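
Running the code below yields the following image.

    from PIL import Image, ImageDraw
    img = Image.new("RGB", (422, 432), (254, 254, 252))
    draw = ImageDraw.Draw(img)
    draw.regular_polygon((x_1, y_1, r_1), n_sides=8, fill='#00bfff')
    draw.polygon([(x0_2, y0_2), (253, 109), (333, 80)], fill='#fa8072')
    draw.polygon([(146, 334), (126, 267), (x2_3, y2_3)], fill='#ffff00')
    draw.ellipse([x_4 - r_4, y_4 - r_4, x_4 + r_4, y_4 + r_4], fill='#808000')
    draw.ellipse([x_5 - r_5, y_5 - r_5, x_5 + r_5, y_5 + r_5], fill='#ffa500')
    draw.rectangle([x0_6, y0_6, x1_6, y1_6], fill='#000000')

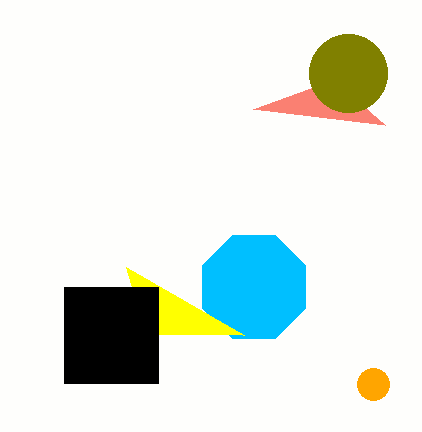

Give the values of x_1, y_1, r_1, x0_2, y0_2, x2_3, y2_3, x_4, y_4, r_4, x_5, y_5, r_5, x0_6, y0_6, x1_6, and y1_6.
x_1 = 254, y_1 = 287, r_1 = 56, x0_2 = 385, y0_2 = 125, x2_3 = 244, y2_3 = 335, x_4 = 348, y_4 = 73, r_4 = 39, x_5 = 373, y_5 = 384, r_5 = 16, x0_6 = 64, y0_6 = 287, x1_6 = 158, y1_6 = 383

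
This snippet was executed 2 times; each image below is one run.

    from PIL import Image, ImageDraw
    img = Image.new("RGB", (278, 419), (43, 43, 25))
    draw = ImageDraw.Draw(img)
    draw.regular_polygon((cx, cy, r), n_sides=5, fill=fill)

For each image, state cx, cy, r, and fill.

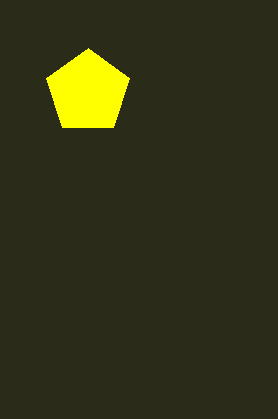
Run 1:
cx = 88
cy = 92
r = 44
fill = 'yellow'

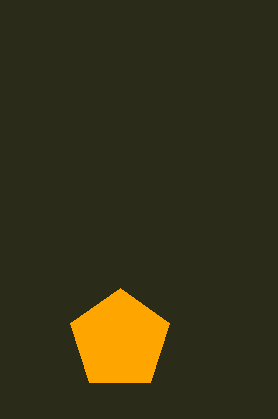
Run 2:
cx = 120; cy = 340; r = 52; fill = 'orange'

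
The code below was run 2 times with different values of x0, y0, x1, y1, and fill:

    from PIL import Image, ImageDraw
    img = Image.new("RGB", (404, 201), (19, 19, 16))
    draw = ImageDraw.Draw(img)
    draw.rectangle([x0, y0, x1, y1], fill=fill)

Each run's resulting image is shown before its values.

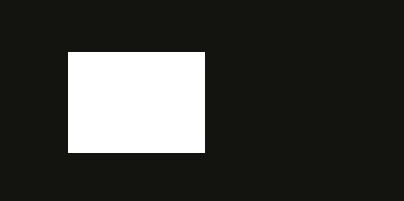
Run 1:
x0 = 68; y0 = 52; x1 = 204; y1 = 152; fill = 'white'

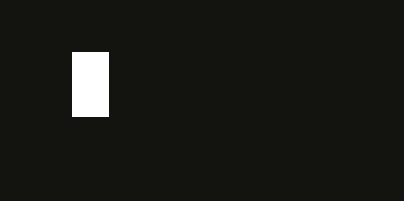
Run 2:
x0 = 72
y0 = 52
x1 = 108
y1 = 116
fill = 'white'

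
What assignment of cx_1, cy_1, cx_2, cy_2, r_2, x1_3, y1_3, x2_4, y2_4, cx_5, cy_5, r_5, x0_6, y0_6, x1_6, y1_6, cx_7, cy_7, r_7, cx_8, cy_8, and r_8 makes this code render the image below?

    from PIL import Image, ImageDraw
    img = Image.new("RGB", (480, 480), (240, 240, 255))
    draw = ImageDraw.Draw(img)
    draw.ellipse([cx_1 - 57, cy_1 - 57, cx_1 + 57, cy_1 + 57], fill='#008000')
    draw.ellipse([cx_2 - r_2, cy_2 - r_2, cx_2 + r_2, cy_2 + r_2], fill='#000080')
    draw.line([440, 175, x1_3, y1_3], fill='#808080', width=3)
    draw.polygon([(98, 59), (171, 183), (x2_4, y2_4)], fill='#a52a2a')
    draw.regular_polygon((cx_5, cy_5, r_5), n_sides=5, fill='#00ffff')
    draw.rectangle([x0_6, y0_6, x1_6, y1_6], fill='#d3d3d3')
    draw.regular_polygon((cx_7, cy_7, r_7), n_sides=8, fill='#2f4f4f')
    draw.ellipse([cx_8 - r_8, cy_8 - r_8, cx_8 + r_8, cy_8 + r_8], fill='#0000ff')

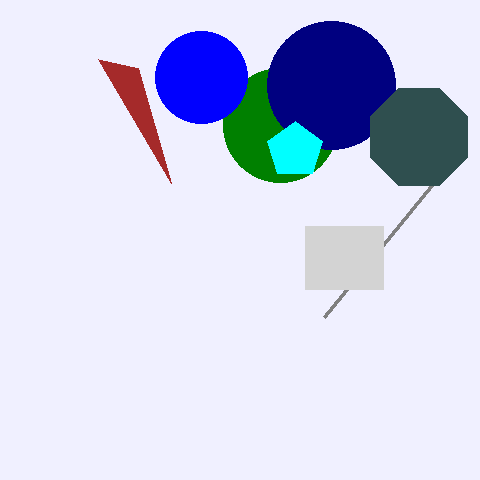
cx_1 = 280
cy_1 = 125
cx_2 = 331
cy_2 = 85
r_2 = 64
x1_3 = 324
y1_3 = 317
x2_4 = 138
y2_4 = 68
cx_5 = 295
cy_5 = 150
r_5 = 29
x0_6 = 305
y0_6 = 226
x1_6 = 383
y1_6 = 289
cx_7 = 419
cy_7 = 137
r_7 = 53
cx_8 = 201
cy_8 = 77
r_8 = 46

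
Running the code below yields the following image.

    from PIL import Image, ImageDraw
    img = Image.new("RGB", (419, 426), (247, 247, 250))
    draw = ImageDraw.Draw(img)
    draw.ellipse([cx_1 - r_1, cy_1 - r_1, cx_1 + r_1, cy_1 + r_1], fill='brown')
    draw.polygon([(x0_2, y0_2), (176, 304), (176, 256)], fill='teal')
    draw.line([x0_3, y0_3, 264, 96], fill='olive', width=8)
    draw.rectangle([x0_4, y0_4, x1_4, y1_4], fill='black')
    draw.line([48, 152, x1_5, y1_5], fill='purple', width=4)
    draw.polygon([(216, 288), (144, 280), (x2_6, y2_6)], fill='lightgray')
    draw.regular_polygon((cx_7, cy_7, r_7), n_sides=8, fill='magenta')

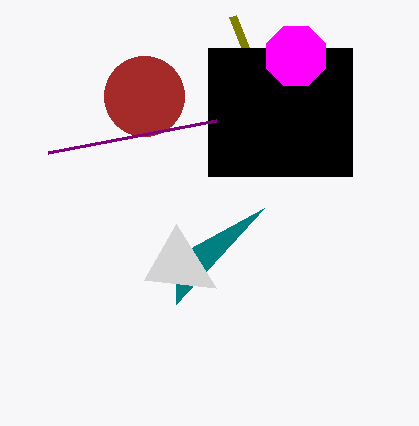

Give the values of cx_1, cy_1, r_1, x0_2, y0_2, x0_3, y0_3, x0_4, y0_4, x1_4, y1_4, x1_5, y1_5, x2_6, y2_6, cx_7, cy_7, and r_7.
cx_1 = 144, cy_1 = 96, r_1 = 40, x0_2 = 264, y0_2 = 208, x0_3 = 232, y0_3 = 16, x0_4 = 208, y0_4 = 48, x1_4 = 352, y1_4 = 176, x1_5 = 216, y1_5 = 120, x2_6 = 176, y2_6 = 224, cx_7 = 296, cy_7 = 56, r_7 = 32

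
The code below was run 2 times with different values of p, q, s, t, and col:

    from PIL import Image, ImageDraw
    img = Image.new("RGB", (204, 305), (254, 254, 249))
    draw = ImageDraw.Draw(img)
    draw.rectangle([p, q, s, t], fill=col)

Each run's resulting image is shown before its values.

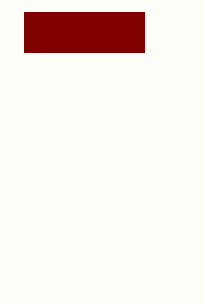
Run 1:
p = 24; q = 12; s = 144; t = 52; col = 'maroon'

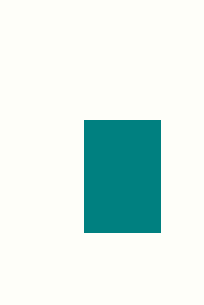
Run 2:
p = 84
q = 120
s = 160
t = 232
col = 'teal'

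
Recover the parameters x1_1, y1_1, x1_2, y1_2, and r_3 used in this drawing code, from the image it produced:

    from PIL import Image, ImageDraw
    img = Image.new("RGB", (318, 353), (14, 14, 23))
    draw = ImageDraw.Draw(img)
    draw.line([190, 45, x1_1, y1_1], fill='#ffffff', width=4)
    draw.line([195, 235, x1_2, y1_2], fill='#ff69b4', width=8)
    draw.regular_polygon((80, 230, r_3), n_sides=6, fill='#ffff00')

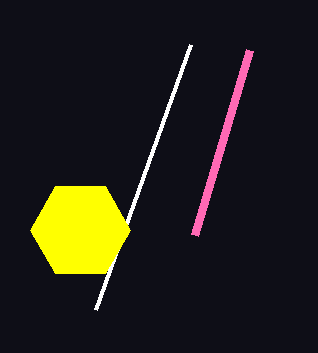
x1_1 = 95; y1_1 = 310; x1_2 = 250; y1_2 = 50; r_3 = 50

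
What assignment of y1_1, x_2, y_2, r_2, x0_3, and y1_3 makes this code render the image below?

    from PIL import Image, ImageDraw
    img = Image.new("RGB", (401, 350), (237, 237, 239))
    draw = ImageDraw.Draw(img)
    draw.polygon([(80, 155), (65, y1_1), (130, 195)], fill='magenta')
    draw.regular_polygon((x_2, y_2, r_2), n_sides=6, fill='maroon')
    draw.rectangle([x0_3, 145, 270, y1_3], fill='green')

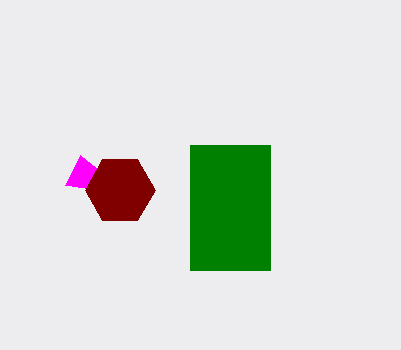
y1_1 = 185; x_2 = 120; y_2 = 190; r_2 = 35; x0_3 = 190; y1_3 = 270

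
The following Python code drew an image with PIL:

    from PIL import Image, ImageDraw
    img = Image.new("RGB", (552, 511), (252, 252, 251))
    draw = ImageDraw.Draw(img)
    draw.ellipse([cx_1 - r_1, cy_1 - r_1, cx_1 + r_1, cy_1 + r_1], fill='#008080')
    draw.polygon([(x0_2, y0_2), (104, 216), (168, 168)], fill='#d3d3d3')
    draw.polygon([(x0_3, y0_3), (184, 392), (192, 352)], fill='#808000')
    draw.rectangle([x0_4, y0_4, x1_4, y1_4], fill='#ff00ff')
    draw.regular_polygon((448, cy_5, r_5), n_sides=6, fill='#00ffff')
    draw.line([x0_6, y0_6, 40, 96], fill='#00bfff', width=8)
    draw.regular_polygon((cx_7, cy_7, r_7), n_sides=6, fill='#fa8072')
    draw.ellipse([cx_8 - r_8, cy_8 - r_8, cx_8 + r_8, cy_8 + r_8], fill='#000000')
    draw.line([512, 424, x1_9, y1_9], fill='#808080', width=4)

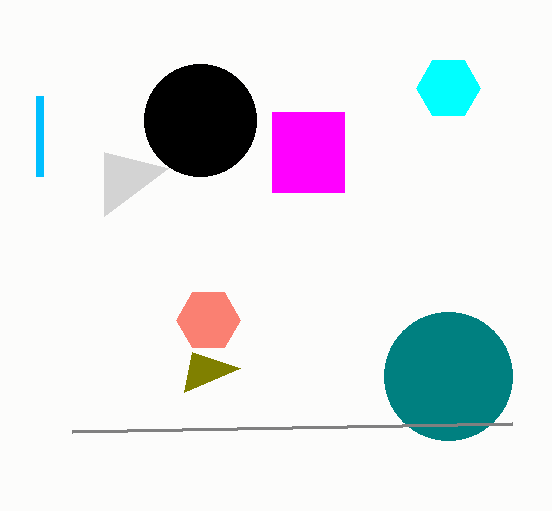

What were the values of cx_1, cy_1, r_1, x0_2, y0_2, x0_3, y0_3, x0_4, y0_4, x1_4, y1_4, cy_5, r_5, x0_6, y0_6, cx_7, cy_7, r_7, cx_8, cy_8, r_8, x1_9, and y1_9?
cx_1 = 448
cy_1 = 376
r_1 = 64
x0_2 = 104
y0_2 = 152
x0_3 = 240
y0_3 = 368
x0_4 = 272
y0_4 = 112
x1_4 = 344
y1_4 = 192
cy_5 = 88
r_5 = 32
x0_6 = 40
y0_6 = 176
cx_7 = 208
cy_7 = 320
r_7 = 32
cx_8 = 200
cy_8 = 120
r_8 = 56
x1_9 = 72
y1_9 = 432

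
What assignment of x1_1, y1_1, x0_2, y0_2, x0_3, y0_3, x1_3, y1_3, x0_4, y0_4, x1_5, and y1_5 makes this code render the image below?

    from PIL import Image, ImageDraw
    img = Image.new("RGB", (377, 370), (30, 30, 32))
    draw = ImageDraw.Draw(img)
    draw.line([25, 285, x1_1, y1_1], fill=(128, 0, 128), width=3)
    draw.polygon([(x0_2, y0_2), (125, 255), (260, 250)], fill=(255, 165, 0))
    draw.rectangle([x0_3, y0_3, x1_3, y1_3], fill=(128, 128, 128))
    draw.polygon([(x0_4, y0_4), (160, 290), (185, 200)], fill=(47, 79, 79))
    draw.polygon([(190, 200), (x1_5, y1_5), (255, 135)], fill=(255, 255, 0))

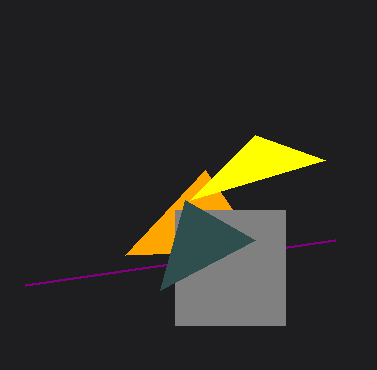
x1_1 = 335; y1_1 = 240; x0_2 = 205; y0_2 = 170; x0_3 = 175; y0_3 = 210; x1_3 = 285; y1_3 = 325; x0_4 = 255; y0_4 = 240; x1_5 = 325; y1_5 = 160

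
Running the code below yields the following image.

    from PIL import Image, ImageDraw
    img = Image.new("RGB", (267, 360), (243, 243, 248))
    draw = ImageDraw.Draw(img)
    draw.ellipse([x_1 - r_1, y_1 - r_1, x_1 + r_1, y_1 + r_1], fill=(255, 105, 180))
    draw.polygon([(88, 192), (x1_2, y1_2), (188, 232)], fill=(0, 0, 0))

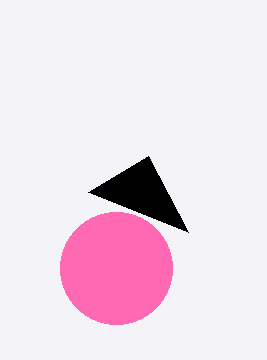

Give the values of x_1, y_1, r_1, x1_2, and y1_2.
x_1 = 116; y_1 = 268; r_1 = 56; x1_2 = 148; y1_2 = 156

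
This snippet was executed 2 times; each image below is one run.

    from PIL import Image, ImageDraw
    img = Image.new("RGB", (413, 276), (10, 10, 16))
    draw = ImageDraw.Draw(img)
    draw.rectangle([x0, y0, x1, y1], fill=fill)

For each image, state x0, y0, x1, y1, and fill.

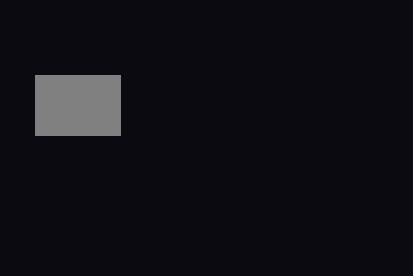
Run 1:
x0 = 35
y0 = 75
x1 = 120
y1 = 135
fill = 'gray'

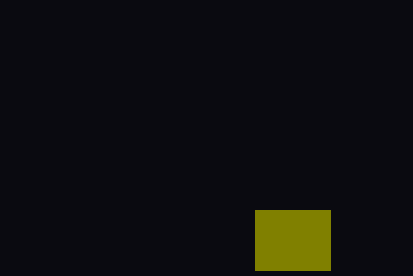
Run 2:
x0 = 255, y0 = 210, x1 = 330, y1 = 270, fill = 'olive'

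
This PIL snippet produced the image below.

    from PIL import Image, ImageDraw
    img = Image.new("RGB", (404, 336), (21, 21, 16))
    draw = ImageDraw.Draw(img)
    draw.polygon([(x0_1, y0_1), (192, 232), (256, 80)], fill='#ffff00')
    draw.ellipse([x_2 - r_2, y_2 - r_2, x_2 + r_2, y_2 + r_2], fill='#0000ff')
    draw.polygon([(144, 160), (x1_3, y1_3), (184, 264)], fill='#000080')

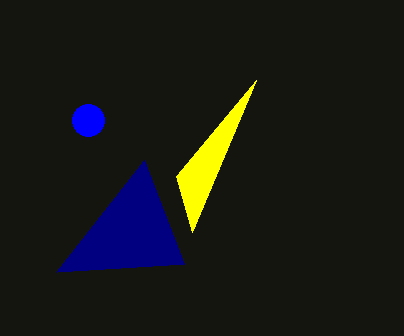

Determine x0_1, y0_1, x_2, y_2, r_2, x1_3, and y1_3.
x0_1 = 176, y0_1 = 176, x_2 = 88, y_2 = 120, r_2 = 16, x1_3 = 56, y1_3 = 272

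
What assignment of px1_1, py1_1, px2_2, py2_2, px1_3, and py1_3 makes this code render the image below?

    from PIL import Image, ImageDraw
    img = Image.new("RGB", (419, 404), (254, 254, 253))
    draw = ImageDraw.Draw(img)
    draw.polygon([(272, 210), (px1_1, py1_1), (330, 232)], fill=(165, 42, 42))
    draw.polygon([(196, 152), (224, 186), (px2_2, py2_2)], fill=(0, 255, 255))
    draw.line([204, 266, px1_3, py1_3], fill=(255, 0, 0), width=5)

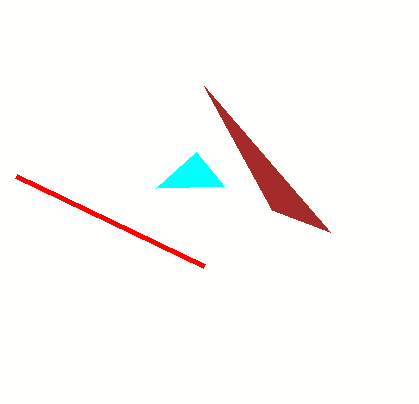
px1_1 = 204
py1_1 = 86
px2_2 = 156
py2_2 = 188
px1_3 = 16
py1_3 = 176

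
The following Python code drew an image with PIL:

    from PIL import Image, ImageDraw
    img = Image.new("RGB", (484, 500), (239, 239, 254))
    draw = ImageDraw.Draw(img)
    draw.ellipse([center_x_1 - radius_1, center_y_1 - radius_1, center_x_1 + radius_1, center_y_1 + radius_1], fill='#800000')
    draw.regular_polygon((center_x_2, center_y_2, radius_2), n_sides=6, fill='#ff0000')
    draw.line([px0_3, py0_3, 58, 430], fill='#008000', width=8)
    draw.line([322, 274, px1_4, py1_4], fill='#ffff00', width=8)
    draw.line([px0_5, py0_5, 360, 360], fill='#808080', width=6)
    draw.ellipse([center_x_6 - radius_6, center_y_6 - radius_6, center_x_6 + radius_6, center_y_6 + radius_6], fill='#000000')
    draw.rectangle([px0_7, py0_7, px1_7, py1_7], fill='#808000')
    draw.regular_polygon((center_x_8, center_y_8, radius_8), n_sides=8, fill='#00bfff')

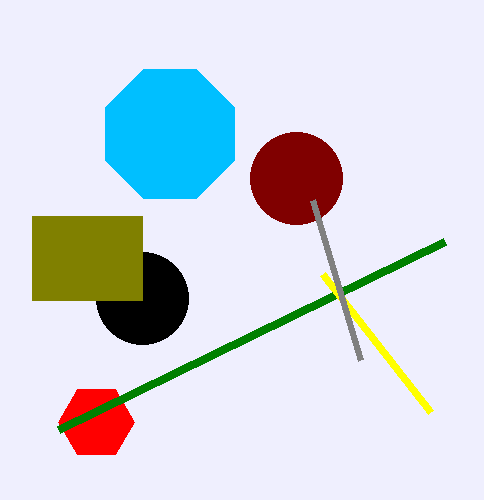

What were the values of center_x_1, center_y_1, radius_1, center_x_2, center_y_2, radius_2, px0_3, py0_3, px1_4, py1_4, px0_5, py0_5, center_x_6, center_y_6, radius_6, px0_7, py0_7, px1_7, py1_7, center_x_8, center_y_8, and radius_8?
center_x_1 = 296, center_y_1 = 178, radius_1 = 46, center_x_2 = 96, center_y_2 = 422, radius_2 = 38, px0_3 = 444, py0_3 = 242, px1_4 = 430, py1_4 = 412, px0_5 = 312, py0_5 = 200, center_x_6 = 142, center_y_6 = 298, radius_6 = 46, px0_7 = 32, py0_7 = 216, px1_7 = 142, py1_7 = 300, center_x_8 = 170, center_y_8 = 134, radius_8 = 70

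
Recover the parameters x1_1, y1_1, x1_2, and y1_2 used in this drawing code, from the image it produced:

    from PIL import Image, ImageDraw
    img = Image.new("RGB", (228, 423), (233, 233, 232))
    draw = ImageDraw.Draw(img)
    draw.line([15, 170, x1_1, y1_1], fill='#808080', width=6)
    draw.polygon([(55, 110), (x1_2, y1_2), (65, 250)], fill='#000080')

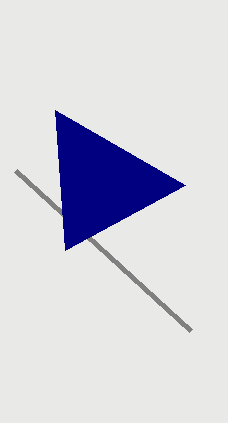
x1_1 = 190, y1_1 = 330, x1_2 = 185, y1_2 = 185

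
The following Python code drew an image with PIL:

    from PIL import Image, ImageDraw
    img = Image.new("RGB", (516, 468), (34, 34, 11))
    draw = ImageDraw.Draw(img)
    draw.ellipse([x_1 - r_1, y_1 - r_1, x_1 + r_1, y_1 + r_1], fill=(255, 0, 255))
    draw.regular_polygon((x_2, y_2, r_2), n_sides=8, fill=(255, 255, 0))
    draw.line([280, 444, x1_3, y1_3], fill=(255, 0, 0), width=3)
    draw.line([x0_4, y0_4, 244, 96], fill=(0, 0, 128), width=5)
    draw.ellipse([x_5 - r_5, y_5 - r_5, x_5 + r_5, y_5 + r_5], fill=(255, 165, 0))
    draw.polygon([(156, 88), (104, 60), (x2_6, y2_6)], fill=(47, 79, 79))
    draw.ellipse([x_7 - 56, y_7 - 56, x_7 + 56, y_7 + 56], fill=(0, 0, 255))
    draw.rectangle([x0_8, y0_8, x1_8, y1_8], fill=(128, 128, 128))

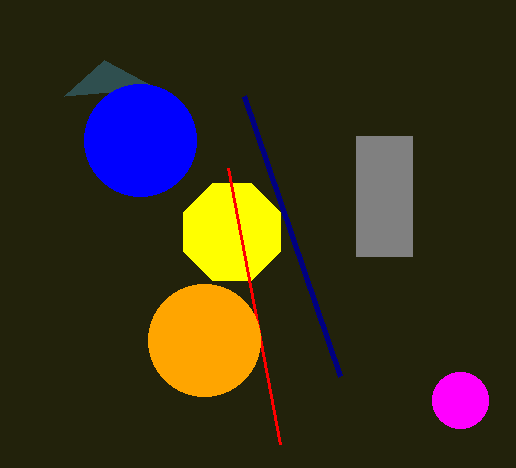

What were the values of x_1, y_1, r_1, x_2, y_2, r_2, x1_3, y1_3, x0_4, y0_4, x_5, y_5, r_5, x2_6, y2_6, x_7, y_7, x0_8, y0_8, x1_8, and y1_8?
x_1 = 460; y_1 = 400; r_1 = 28; x_2 = 232; y_2 = 232; r_2 = 52; x1_3 = 228; y1_3 = 168; x0_4 = 340; y0_4 = 376; x_5 = 204; y_5 = 340; r_5 = 56; x2_6 = 64; y2_6 = 96; x_7 = 140; y_7 = 140; x0_8 = 356; y0_8 = 136; x1_8 = 412; y1_8 = 256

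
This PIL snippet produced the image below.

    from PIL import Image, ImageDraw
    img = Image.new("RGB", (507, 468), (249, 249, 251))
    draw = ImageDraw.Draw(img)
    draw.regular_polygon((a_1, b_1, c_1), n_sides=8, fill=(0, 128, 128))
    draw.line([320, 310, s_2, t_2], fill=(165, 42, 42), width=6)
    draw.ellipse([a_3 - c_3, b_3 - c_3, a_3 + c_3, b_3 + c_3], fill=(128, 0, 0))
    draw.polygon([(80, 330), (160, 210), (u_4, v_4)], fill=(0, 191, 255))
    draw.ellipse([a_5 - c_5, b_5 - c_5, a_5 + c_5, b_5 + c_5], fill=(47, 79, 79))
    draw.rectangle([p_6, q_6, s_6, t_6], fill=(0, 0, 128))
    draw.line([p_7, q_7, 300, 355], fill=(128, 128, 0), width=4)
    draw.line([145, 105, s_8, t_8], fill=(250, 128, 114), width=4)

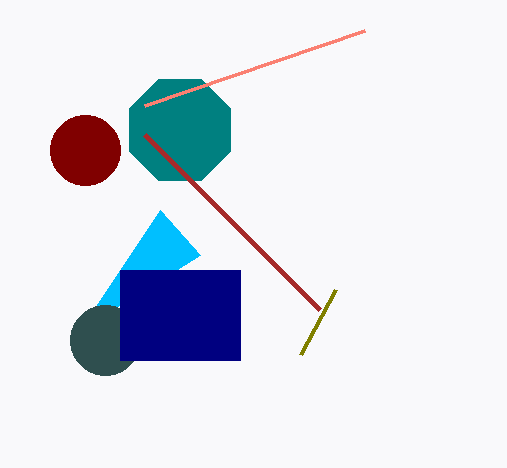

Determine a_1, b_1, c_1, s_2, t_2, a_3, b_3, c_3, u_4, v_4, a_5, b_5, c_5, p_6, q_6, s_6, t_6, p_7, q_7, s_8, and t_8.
a_1 = 180; b_1 = 130; c_1 = 55; s_2 = 145; t_2 = 135; a_3 = 85; b_3 = 150; c_3 = 35; u_4 = 200; v_4 = 255; a_5 = 105; b_5 = 340; c_5 = 35; p_6 = 120; q_6 = 270; s_6 = 240; t_6 = 360; p_7 = 335; q_7 = 290; s_8 = 365; t_8 = 30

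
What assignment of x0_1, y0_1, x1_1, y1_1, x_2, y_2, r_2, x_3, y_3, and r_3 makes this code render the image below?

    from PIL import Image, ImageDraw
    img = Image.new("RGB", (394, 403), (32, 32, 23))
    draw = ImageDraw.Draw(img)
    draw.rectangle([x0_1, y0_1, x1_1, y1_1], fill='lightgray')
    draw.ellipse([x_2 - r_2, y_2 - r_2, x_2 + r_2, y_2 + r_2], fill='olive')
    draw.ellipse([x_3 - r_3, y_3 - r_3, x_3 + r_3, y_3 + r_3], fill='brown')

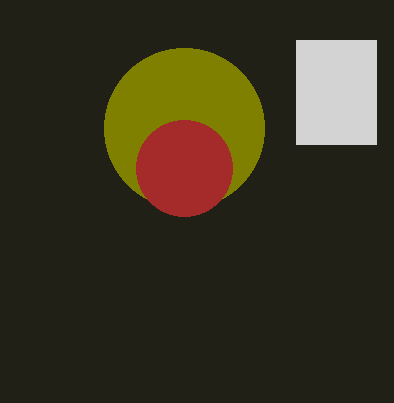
x0_1 = 296, y0_1 = 40, x1_1 = 376, y1_1 = 144, x_2 = 184, y_2 = 128, r_2 = 80, x_3 = 184, y_3 = 168, r_3 = 48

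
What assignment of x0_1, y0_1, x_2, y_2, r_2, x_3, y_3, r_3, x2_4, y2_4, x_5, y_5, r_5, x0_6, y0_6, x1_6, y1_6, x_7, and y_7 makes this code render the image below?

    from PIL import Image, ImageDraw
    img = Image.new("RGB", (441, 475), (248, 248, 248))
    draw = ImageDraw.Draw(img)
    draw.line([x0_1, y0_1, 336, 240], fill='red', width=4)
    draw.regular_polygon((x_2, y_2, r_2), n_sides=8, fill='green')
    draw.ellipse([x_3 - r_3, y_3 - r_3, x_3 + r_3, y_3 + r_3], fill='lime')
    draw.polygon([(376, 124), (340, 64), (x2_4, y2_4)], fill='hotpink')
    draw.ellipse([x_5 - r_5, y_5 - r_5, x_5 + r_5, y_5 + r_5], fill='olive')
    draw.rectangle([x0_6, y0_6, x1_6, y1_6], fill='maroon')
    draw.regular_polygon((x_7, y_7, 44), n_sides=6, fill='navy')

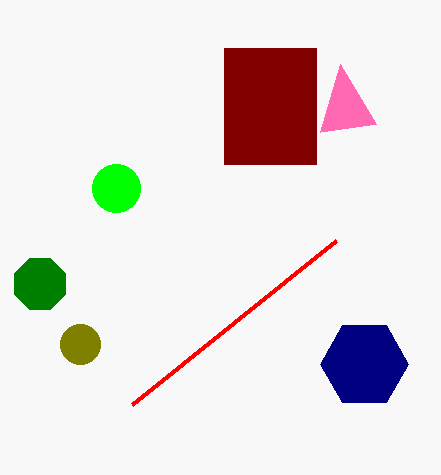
x0_1 = 132
y0_1 = 404
x_2 = 40
y_2 = 284
r_2 = 28
x_3 = 116
y_3 = 188
r_3 = 24
x2_4 = 320
y2_4 = 132
x_5 = 80
y_5 = 344
r_5 = 20
x0_6 = 224
y0_6 = 48
x1_6 = 316
y1_6 = 164
x_7 = 364
y_7 = 364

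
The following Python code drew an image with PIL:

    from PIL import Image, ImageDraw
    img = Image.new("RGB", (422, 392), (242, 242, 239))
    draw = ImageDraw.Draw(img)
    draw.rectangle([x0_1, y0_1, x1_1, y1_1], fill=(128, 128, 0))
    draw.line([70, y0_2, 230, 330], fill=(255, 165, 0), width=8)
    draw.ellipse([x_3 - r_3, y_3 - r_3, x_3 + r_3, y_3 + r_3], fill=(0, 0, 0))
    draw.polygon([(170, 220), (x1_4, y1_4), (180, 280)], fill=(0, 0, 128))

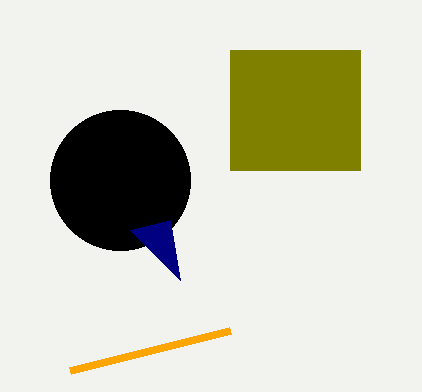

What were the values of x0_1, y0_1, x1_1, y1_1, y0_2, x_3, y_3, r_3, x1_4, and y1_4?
x0_1 = 230
y0_1 = 50
x1_1 = 360
y1_1 = 170
y0_2 = 370
x_3 = 120
y_3 = 180
r_3 = 70
x1_4 = 130
y1_4 = 230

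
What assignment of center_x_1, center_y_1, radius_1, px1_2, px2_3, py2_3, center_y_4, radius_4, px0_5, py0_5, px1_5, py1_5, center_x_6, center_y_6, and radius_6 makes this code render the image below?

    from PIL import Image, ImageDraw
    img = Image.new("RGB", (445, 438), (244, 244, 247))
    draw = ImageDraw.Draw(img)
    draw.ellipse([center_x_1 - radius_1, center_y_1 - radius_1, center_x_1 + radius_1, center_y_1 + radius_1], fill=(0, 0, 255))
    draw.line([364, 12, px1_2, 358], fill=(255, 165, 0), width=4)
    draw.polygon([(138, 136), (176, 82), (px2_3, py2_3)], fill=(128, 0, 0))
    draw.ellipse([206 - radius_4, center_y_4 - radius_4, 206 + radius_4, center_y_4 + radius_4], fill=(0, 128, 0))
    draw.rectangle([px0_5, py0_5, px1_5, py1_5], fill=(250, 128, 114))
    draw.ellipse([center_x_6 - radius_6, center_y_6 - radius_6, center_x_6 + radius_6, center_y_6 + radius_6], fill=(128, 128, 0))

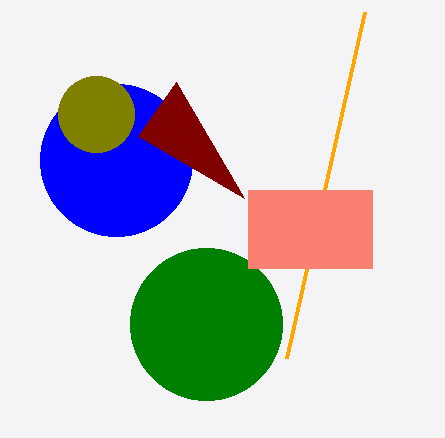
center_x_1 = 116; center_y_1 = 160; radius_1 = 76; px1_2 = 286; px2_3 = 244; py2_3 = 198; center_y_4 = 324; radius_4 = 76; px0_5 = 248; py0_5 = 190; px1_5 = 372; py1_5 = 268; center_x_6 = 96; center_y_6 = 114; radius_6 = 38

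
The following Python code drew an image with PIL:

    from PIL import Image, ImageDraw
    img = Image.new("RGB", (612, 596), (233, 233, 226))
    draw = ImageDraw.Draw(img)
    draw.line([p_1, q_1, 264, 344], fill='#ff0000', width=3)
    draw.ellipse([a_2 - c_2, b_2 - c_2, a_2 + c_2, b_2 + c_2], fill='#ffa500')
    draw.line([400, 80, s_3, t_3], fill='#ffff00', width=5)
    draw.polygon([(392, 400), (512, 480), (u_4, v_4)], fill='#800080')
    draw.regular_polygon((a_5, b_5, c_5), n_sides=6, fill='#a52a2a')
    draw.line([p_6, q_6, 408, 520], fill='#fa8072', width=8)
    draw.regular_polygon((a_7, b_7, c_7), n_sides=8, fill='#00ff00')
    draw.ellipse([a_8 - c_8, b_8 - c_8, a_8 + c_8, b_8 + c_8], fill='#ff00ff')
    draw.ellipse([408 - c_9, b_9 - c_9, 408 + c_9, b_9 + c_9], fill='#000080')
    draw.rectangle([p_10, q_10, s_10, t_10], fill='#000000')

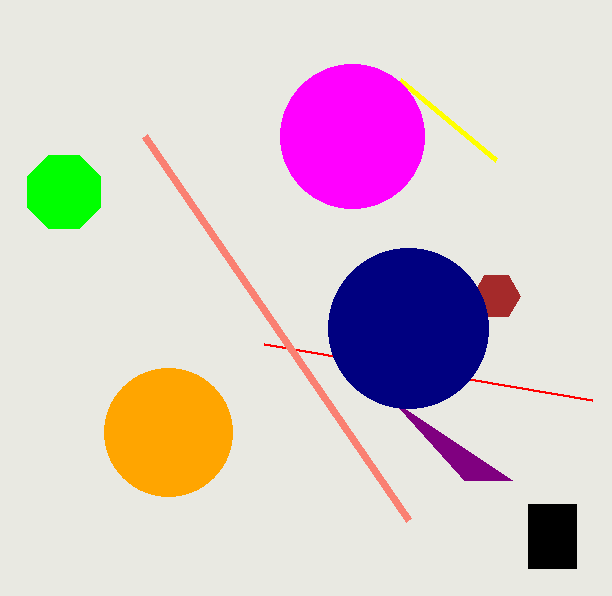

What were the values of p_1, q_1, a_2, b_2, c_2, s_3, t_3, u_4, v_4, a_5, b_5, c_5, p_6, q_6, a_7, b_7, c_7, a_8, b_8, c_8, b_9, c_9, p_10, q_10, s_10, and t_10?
p_1 = 592, q_1 = 400, a_2 = 168, b_2 = 432, c_2 = 64, s_3 = 496, t_3 = 160, u_4 = 464, v_4 = 480, a_5 = 496, b_5 = 296, c_5 = 24, p_6 = 144, q_6 = 136, a_7 = 64, b_7 = 192, c_7 = 40, a_8 = 352, b_8 = 136, c_8 = 72, b_9 = 328, c_9 = 80, p_10 = 528, q_10 = 504, s_10 = 576, t_10 = 568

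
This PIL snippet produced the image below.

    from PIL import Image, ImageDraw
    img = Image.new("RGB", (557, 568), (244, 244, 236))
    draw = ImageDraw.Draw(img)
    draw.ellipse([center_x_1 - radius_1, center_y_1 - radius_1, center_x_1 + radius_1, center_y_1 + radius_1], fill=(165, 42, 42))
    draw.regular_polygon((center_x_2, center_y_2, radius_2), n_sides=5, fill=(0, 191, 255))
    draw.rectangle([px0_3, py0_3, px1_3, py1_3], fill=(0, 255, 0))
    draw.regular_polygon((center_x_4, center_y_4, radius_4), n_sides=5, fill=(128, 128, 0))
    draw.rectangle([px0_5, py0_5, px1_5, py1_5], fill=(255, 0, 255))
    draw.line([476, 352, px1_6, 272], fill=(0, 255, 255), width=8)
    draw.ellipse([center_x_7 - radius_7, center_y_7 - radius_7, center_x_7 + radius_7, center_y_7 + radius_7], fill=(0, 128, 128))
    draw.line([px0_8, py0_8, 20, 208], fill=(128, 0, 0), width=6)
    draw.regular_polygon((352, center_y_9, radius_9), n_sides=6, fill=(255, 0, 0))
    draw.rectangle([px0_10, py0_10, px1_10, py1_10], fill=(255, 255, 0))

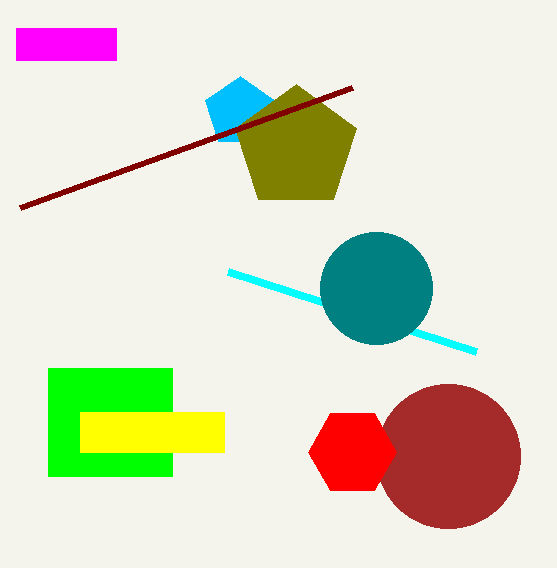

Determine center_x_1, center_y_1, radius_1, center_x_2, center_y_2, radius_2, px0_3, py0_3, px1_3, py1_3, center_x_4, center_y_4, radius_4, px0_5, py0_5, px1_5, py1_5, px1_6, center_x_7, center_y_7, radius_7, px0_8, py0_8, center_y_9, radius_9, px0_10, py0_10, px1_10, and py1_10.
center_x_1 = 448, center_y_1 = 456, radius_1 = 72, center_x_2 = 240, center_y_2 = 112, radius_2 = 36, px0_3 = 48, py0_3 = 368, px1_3 = 172, py1_3 = 476, center_x_4 = 296, center_y_4 = 148, radius_4 = 64, px0_5 = 16, py0_5 = 28, px1_5 = 116, py1_5 = 60, px1_6 = 228, center_x_7 = 376, center_y_7 = 288, radius_7 = 56, px0_8 = 352, py0_8 = 88, center_y_9 = 452, radius_9 = 44, px0_10 = 80, py0_10 = 412, px1_10 = 224, py1_10 = 452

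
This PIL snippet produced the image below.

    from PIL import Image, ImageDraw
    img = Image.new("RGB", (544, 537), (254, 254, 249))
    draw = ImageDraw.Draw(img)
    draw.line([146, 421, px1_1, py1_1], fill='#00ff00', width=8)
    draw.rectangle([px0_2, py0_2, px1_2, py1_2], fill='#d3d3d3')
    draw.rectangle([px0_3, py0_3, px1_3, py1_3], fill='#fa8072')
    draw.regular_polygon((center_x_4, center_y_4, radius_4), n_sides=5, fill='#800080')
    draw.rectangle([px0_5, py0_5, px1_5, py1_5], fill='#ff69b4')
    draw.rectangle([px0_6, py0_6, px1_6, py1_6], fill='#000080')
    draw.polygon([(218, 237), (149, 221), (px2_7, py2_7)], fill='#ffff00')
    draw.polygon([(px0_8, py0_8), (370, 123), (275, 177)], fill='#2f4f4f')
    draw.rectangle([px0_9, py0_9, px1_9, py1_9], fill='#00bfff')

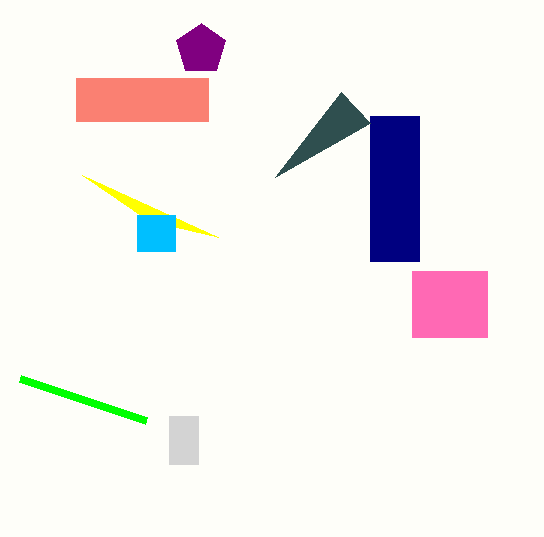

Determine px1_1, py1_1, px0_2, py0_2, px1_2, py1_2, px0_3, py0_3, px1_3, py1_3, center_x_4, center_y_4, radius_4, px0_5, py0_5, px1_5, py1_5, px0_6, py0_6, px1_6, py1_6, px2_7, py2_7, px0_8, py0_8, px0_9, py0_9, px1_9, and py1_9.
px1_1 = 20, py1_1 = 379, px0_2 = 169, py0_2 = 416, px1_2 = 198, py1_2 = 464, px0_3 = 76, py0_3 = 78, px1_3 = 208, py1_3 = 121, center_x_4 = 201, center_y_4 = 49, radius_4 = 26, px0_5 = 412, py0_5 = 271, px1_5 = 487, py1_5 = 337, px0_6 = 370, py0_6 = 116, px1_6 = 419, py1_6 = 261, px2_7 = 82, py2_7 = 175, px0_8 = 341, py0_8 = 92, px0_9 = 137, py0_9 = 215, px1_9 = 175, py1_9 = 251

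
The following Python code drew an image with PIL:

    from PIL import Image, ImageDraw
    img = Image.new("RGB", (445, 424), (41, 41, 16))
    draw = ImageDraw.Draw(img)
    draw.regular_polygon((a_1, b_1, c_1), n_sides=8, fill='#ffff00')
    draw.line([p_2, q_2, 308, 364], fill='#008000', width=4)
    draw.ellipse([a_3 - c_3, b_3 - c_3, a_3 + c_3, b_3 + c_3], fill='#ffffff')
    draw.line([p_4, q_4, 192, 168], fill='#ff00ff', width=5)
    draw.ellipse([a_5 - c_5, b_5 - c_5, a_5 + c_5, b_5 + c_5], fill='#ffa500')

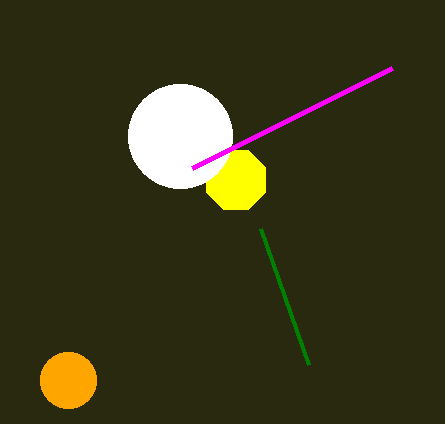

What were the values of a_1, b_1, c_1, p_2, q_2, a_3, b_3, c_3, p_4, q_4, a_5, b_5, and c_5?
a_1 = 236, b_1 = 180, c_1 = 32, p_2 = 260, q_2 = 228, a_3 = 180, b_3 = 136, c_3 = 52, p_4 = 392, q_4 = 68, a_5 = 68, b_5 = 380, c_5 = 28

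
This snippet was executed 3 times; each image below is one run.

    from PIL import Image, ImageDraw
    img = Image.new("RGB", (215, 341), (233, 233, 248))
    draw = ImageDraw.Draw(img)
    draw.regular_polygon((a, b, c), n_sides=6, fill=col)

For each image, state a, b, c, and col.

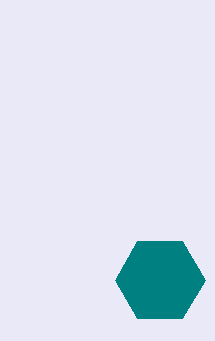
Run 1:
a = 160
b = 280
c = 45
col = 'teal'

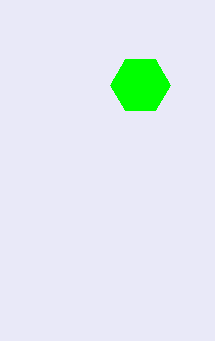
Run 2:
a = 140, b = 85, c = 30, col = 'lime'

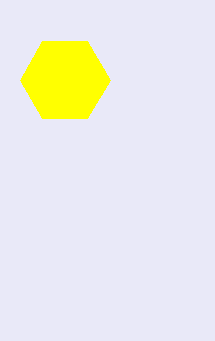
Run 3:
a = 65; b = 80; c = 45; col = 'yellow'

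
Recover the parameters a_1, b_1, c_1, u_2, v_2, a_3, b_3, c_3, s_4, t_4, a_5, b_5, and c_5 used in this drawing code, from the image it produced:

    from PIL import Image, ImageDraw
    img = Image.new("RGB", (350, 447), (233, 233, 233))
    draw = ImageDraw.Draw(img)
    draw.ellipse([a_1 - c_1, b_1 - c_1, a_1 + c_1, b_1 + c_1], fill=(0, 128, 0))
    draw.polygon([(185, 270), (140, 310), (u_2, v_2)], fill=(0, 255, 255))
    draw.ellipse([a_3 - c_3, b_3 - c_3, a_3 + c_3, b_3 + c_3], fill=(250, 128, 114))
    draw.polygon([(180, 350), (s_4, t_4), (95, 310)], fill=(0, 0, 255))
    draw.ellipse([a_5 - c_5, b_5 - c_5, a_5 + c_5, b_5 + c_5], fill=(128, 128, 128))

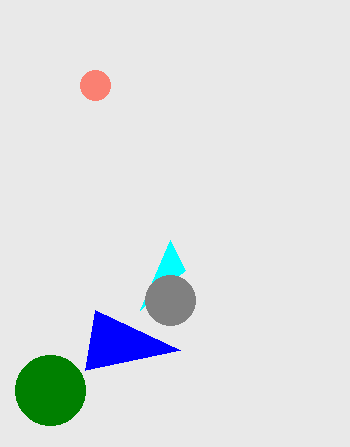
a_1 = 50; b_1 = 390; c_1 = 35; u_2 = 170; v_2 = 240; a_3 = 95; b_3 = 85; c_3 = 15; s_4 = 85; t_4 = 370; a_5 = 170; b_5 = 300; c_5 = 25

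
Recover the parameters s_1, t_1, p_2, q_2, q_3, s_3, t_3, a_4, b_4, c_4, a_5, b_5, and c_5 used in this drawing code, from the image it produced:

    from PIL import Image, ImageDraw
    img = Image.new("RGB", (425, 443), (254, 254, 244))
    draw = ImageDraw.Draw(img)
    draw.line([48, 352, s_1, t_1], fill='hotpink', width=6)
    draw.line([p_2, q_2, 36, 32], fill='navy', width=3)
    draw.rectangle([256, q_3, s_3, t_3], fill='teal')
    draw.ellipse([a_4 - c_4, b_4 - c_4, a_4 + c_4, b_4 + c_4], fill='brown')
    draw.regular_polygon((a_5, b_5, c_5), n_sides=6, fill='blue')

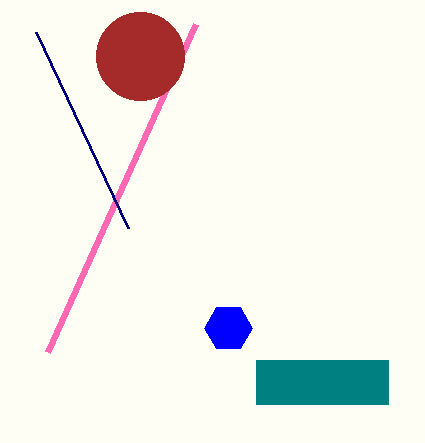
s_1 = 196
t_1 = 24
p_2 = 128
q_2 = 228
q_3 = 360
s_3 = 388
t_3 = 404
a_4 = 140
b_4 = 56
c_4 = 44
a_5 = 228
b_5 = 328
c_5 = 24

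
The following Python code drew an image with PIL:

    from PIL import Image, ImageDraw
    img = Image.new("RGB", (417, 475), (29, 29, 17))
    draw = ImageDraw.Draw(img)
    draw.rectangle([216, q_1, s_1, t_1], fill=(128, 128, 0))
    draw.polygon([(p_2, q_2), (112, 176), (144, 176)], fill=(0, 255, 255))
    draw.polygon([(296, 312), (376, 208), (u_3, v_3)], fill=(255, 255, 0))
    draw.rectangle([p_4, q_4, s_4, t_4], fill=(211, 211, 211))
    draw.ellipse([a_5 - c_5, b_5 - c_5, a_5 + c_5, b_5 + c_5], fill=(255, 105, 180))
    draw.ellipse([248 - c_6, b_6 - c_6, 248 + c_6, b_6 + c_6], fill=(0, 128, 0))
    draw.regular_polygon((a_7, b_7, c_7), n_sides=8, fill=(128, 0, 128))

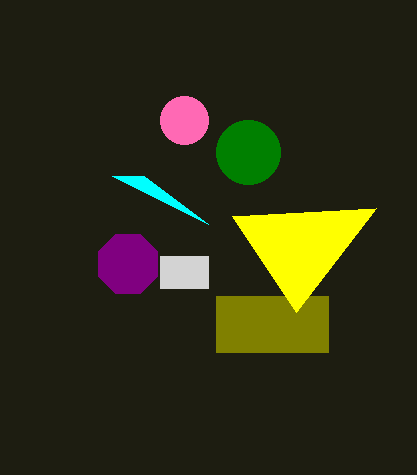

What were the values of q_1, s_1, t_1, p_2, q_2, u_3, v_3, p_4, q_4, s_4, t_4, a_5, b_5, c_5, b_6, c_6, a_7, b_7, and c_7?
q_1 = 296; s_1 = 328; t_1 = 352; p_2 = 208; q_2 = 224; u_3 = 232; v_3 = 216; p_4 = 160; q_4 = 256; s_4 = 208; t_4 = 288; a_5 = 184; b_5 = 120; c_5 = 24; b_6 = 152; c_6 = 32; a_7 = 128; b_7 = 264; c_7 = 32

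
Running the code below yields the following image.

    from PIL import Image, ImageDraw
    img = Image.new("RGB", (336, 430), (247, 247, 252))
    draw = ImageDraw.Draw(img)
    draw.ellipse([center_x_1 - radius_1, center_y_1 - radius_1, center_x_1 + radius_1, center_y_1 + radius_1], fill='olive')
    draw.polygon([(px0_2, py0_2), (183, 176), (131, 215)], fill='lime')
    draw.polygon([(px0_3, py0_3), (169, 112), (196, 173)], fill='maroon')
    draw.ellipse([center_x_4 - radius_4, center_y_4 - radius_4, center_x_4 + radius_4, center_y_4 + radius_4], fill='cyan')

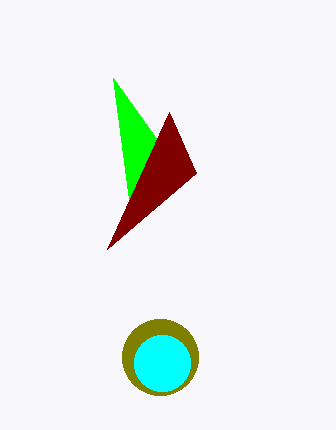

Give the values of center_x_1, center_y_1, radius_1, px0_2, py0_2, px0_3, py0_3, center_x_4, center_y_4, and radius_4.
center_x_1 = 160, center_y_1 = 357, radius_1 = 38, px0_2 = 113, py0_2 = 78, px0_3 = 107, py0_3 = 249, center_x_4 = 162, center_y_4 = 363, radius_4 = 28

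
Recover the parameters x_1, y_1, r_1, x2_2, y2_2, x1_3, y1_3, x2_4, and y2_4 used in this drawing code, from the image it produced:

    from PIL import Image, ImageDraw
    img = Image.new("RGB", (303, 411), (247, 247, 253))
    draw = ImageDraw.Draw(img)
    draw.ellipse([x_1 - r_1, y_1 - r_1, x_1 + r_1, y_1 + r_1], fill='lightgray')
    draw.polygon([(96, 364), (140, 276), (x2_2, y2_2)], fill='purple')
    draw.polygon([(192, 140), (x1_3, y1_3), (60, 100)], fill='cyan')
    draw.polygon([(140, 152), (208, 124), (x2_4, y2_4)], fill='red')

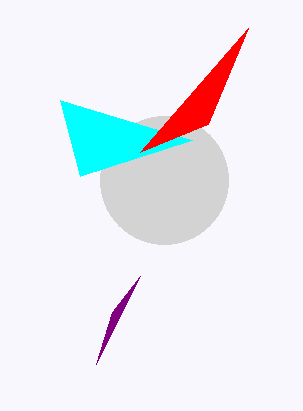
x_1 = 164, y_1 = 180, r_1 = 64, x2_2 = 112, y2_2 = 312, x1_3 = 80, y1_3 = 176, x2_4 = 248, y2_4 = 28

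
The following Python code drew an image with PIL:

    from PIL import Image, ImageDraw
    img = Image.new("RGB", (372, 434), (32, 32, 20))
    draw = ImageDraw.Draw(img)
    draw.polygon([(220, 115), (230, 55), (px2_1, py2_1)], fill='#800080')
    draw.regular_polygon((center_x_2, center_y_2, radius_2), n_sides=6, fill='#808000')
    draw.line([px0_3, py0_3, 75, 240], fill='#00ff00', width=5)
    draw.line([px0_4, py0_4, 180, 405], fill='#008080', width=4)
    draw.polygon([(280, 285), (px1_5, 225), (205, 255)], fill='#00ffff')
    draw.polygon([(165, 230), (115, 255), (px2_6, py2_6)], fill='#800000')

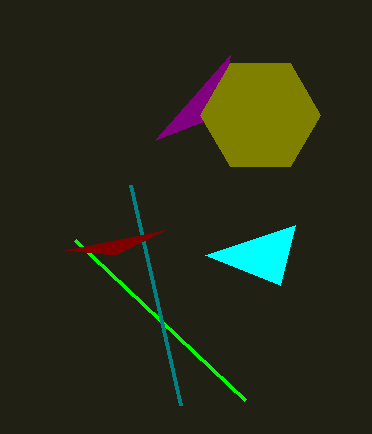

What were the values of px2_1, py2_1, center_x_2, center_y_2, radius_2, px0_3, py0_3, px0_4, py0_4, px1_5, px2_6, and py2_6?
px2_1 = 155, py2_1 = 140, center_x_2 = 260, center_y_2 = 115, radius_2 = 60, px0_3 = 245, py0_3 = 400, px0_4 = 130, py0_4 = 185, px1_5 = 295, px2_6 = 65, py2_6 = 250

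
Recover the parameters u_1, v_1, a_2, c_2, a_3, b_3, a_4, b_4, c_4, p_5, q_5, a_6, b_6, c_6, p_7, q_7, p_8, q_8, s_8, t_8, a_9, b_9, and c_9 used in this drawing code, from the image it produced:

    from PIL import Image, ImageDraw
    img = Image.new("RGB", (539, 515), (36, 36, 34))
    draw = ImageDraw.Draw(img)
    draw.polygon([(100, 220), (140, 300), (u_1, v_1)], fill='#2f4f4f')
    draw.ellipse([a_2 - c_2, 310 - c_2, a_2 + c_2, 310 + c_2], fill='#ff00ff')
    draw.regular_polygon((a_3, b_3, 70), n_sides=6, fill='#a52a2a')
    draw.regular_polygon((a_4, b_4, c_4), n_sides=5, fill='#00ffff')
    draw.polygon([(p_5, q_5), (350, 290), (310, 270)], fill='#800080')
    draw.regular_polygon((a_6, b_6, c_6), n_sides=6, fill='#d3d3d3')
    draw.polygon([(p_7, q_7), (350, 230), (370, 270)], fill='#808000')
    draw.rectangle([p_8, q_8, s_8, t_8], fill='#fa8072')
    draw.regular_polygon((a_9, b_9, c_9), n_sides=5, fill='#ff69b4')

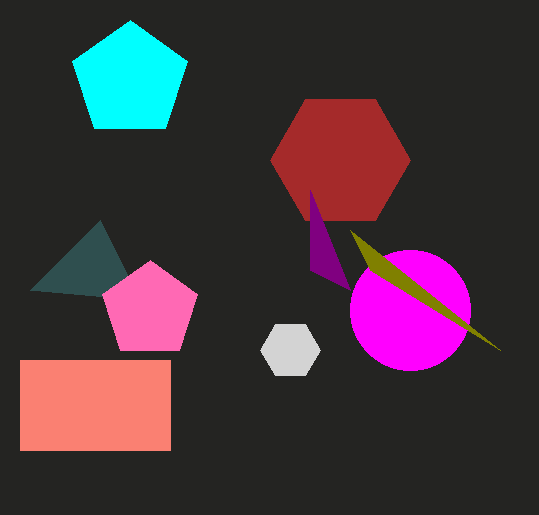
u_1 = 30, v_1 = 290, a_2 = 410, c_2 = 60, a_3 = 340, b_3 = 160, a_4 = 130, b_4 = 80, c_4 = 60, p_5 = 310, q_5 = 190, a_6 = 290, b_6 = 350, c_6 = 30, p_7 = 500, q_7 = 350, p_8 = 20, q_8 = 360, s_8 = 170, t_8 = 450, a_9 = 150, b_9 = 310, c_9 = 50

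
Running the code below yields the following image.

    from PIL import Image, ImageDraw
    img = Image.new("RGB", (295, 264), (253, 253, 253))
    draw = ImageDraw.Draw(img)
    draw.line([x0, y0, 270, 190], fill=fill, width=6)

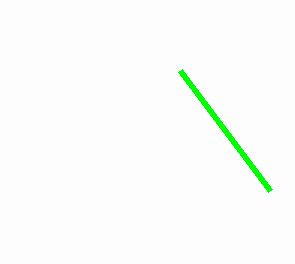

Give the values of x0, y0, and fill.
x0 = 180, y0 = 70, fill = 'lime'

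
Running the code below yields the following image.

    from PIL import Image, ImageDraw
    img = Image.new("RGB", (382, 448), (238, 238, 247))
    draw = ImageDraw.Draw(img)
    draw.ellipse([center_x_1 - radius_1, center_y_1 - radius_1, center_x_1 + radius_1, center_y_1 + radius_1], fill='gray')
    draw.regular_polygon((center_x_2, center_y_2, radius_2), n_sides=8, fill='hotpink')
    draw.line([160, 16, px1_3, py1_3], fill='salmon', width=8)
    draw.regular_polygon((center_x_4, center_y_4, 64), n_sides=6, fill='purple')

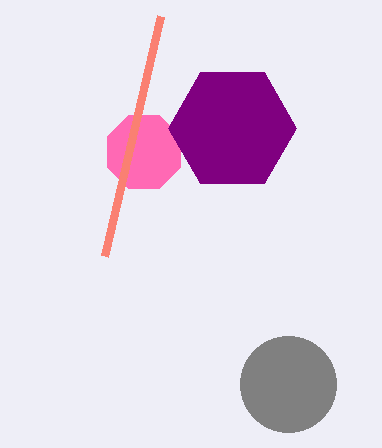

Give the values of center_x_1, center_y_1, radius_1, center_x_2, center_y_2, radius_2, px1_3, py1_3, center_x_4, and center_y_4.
center_x_1 = 288, center_y_1 = 384, radius_1 = 48, center_x_2 = 144, center_y_2 = 152, radius_2 = 40, px1_3 = 104, py1_3 = 256, center_x_4 = 232, center_y_4 = 128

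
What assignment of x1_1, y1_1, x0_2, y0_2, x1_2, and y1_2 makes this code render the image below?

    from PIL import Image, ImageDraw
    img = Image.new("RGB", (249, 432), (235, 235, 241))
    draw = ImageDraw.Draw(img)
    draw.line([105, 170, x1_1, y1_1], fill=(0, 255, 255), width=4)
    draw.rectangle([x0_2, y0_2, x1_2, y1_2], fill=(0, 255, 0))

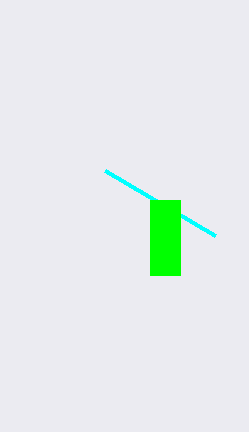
x1_1 = 215
y1_1 = 235
x0_2 = 150
y0_2 = 200
x1_2 = 180
y1_2 = 275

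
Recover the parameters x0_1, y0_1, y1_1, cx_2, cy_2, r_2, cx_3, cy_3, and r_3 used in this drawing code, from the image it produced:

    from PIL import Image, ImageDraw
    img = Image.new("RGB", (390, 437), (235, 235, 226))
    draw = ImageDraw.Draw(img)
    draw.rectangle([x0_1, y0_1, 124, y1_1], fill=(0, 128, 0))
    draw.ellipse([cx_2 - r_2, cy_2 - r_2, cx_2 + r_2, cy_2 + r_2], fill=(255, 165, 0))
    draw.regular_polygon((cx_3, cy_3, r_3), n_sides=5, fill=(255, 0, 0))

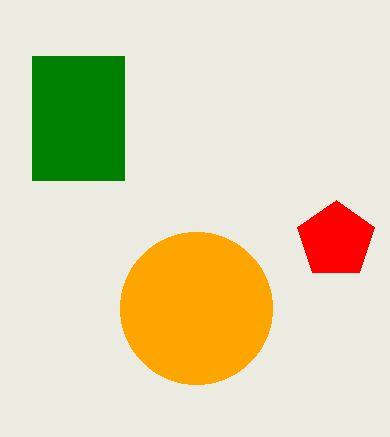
x0_1 = 32; y0_1 = 56; y1_1 = 180; cx_2 = 196; cy_2 = 308; r_2 = 76; cx_3 = 336; cy_3 = 240; r_3 = 40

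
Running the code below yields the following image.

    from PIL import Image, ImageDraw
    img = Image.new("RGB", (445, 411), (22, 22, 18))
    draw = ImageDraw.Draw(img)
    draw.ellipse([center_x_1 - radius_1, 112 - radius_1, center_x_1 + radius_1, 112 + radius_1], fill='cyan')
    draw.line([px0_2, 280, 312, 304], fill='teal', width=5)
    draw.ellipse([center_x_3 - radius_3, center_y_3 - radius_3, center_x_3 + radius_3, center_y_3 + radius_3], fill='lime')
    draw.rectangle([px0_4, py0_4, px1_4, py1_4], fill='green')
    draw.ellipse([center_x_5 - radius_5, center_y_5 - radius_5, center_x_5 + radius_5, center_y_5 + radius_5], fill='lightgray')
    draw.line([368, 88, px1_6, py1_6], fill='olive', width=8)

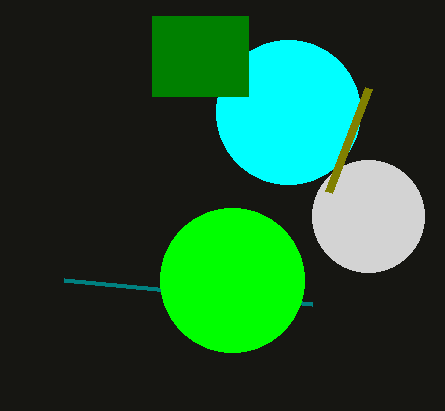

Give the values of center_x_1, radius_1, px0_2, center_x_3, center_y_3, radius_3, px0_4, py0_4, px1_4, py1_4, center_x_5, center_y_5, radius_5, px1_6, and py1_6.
center_x_1 = 288; radius_1 = 72; px0_2 = 64; center_x_3 = 232; center_y_3 = 280; radius_3 = 72; px0_4 = 152; py0_4 = 16; px1_4 = 248; py1_4 = 96; center_x_5 = 368; center_y_5 = 216; radius_5 = 56; px1_6 = 328; py1_6 = 192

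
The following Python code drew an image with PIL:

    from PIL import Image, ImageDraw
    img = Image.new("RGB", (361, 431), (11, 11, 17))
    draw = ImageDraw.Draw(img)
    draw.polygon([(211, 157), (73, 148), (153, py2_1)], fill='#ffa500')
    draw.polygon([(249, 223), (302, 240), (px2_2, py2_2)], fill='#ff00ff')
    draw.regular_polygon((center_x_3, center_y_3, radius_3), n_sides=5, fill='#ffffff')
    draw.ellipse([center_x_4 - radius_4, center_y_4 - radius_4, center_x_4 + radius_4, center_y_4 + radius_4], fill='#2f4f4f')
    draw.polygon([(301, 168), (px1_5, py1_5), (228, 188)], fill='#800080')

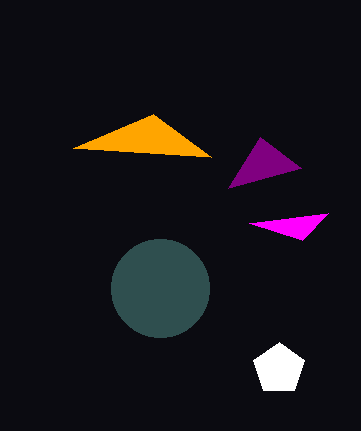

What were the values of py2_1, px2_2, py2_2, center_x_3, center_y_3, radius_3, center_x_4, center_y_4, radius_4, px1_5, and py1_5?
py2_1 = 114; px2_2 = 328; py2_2 = 213; center_x_3 = 279; center_y_3 = 369; radius_3 = 27; center_x_4 = 160; center_y_4 = 288; radius_4 = 49; px1_5 = 260; py1_5 = 137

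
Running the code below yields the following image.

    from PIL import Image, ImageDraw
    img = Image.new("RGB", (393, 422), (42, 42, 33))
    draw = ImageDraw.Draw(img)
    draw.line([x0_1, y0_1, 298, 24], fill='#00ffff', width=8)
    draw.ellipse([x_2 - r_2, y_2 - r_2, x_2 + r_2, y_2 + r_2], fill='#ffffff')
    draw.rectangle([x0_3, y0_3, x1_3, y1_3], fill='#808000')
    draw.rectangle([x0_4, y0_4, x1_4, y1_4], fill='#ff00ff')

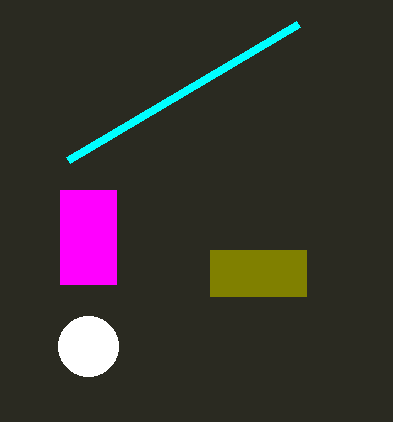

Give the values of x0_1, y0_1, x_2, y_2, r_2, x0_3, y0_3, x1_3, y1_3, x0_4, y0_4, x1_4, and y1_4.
x0_1 = 68; y0_1 = 160; x_2 = 88; y_2 = 346; r_2 = 30; x0_3 = 210; y0_3 = 250; x1_3 = 306; y1_3 = 296; x0_4 = 60; y0_4 = 190; x1_4 = 116; y1_4 = 284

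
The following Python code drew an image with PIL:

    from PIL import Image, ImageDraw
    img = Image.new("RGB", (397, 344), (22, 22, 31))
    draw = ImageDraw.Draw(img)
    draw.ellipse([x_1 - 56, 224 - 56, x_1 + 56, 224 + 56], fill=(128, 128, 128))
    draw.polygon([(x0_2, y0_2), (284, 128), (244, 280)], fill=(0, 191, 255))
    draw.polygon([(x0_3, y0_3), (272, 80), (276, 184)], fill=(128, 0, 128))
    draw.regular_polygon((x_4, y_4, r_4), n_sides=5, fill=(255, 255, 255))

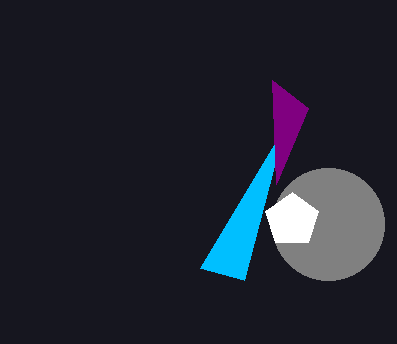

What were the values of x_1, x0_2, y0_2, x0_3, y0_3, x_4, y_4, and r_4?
x_1 = 328, x0_2 = 200, y0_2 = 268, x0_3 = 308, y0_3 = 108, x_4 = 292, y_4 = 220, r_4 = 28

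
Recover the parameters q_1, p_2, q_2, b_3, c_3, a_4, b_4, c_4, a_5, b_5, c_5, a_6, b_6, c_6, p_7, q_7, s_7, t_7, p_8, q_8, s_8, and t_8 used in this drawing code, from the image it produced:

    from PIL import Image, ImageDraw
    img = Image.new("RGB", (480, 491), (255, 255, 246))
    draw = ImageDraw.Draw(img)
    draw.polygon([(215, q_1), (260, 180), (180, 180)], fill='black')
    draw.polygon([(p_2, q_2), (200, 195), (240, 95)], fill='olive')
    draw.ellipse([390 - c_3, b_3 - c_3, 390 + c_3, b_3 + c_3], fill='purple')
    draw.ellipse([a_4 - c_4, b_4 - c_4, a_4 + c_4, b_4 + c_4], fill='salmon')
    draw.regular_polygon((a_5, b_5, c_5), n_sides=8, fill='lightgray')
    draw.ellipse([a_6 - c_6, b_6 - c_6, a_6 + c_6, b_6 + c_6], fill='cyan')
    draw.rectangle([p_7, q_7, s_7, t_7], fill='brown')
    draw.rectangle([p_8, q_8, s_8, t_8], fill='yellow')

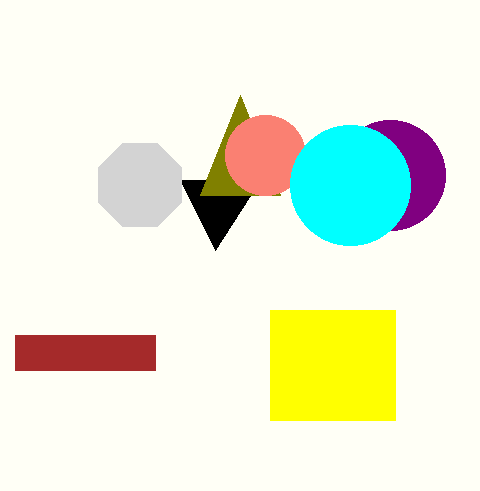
q_1 = 250; p_2 = 280; q_2 = 195; b_3 = 175; c_3 = 55; a_4 = 265; b_4 = 155; c_4 = 40; a_5 = 140; b_5 = 185; c_5 = 45; a_6 = 350; b_6 = 185; c_6 = 60; p_7 = 15; q_7 = 335; s_7 = 155; t_7 = 370; p_8 = 270; q_8 = 310; s_8 = 395; t_8 = 420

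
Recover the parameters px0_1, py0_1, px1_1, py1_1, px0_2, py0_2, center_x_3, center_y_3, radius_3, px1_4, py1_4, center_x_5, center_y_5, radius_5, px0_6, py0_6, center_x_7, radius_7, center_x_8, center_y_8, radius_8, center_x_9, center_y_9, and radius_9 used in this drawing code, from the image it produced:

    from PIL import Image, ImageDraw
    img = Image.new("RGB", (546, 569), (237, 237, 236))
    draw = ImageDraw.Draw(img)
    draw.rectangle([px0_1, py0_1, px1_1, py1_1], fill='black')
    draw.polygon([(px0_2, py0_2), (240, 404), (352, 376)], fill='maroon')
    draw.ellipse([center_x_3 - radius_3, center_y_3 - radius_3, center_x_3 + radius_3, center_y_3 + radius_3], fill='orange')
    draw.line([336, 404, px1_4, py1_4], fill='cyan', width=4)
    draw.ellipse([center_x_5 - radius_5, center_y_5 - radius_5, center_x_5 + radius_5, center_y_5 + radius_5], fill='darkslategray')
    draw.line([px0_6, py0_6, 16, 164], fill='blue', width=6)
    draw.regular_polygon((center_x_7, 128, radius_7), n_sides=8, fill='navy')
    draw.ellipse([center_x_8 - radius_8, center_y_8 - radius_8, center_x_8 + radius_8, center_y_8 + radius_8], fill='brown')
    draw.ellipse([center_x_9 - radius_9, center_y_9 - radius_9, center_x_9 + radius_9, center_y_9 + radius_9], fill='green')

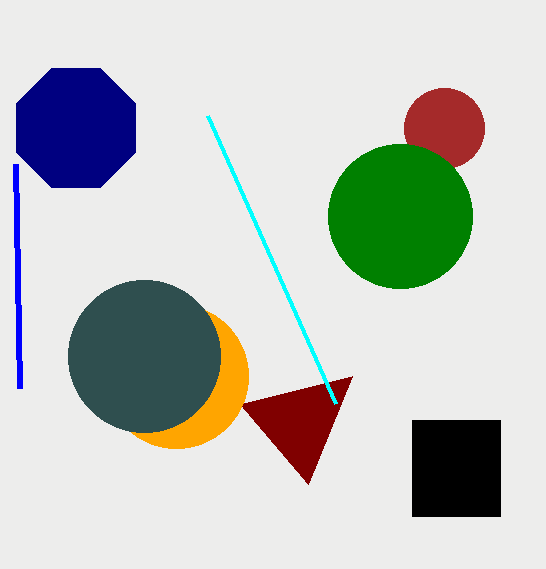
px0_1 = 412
py0_1 = 420
px1_1 = 500
py1_1 = 516
px0_2 = 308
py0_2 = 484
center_x_3 = 176
center_y_3 = 376
radius_3 = 72
px1_4 = 208
py1_4 = 116
center_x_5 = 144
center_y_5 = 356
radius_5 = 76
px0_6 = 20
py0_6 = 388
center_x_7 = 76
radius_7 = 64
center_x_8 = 444
center_y_8 = 128
radius_8 = 40
center_x_9 = 400
center_y_9 = 216
radius_9 = 72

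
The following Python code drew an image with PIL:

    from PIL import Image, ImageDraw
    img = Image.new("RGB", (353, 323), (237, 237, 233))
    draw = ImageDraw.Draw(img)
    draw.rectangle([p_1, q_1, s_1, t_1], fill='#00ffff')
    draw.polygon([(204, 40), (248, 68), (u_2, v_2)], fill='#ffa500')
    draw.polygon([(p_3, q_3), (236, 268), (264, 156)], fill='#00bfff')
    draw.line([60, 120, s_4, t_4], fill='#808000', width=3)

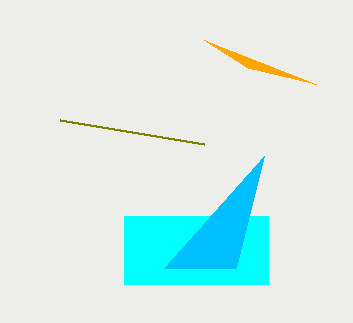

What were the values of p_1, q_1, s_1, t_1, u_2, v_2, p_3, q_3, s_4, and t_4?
p_1 = 124, q_1 = 216, s_1 = 268, t_1 = 284, u_2 = 316, v_2 = 84, p_3 = 164, q_3 = 268, s_4 = 204, t_4 = 144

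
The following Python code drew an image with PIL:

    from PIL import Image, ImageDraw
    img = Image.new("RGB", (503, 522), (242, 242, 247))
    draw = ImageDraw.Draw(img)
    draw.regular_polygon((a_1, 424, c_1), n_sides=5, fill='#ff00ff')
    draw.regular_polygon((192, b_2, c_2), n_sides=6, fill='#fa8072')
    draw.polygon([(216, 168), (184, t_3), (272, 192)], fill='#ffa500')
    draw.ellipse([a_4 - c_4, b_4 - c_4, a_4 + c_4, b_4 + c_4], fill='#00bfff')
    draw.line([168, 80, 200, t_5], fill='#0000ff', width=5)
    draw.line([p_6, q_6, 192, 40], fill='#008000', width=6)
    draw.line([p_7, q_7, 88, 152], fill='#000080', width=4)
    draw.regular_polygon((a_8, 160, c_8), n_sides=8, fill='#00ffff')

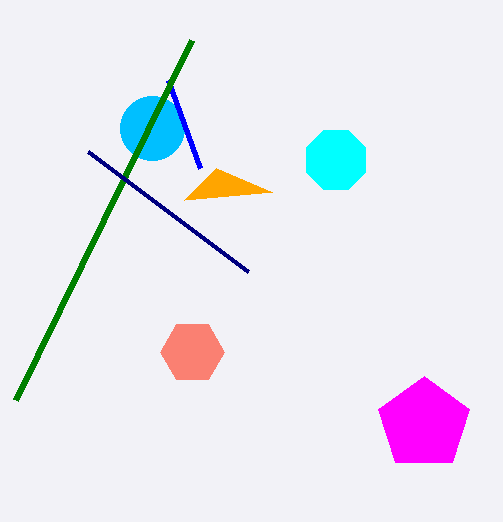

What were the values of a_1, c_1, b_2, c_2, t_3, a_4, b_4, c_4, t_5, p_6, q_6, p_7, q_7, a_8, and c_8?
a_1 = 424; c_1 = 48; b_2 = 352; c_2 = 32; t_3 = 200; a_4 = 152; b_4 = 128; c_4 = 32; t_5 = 168; p_6 = 16; q_6 = 400; p_7 = 248; q_7 = 272; a_8 = 336; c_8 = 32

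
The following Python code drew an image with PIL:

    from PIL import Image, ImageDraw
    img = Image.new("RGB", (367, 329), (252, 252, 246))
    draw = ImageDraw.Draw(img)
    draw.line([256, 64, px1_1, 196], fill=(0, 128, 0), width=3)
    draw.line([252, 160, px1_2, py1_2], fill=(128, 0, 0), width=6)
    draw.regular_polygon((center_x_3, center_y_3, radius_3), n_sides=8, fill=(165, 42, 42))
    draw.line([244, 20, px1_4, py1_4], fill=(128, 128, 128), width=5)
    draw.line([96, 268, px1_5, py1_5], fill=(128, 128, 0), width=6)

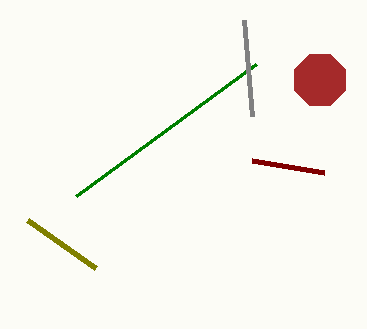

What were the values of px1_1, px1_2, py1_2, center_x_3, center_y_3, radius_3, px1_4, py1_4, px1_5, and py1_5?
px1_1 = 76
px1_2 = 324
py1_2 = 172
center_x_3 = 320
center_y_3 = 80
radius_3 = 28
px1_4 = 252
py1_4 = 116
px1_5 = 28
py1_5 = 220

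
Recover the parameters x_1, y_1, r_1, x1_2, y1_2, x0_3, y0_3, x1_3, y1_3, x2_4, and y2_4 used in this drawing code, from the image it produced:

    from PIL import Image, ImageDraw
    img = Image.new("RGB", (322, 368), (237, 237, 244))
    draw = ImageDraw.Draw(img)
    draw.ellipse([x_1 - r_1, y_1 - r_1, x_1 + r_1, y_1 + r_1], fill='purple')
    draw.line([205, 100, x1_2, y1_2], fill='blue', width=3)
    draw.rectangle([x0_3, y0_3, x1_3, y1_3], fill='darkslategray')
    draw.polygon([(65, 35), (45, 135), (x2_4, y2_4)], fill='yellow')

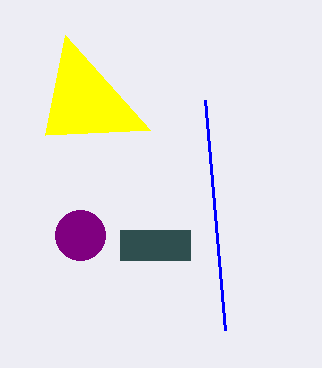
x_1 = 80
y_1 = 235
r_1 = 25
x1_2 = 225
y1_2 = 330
x0_3 = 120
y0_3 = 230
x1_3 = 190
y1_3 = 260
x2_4 = 150
y2_4 = 130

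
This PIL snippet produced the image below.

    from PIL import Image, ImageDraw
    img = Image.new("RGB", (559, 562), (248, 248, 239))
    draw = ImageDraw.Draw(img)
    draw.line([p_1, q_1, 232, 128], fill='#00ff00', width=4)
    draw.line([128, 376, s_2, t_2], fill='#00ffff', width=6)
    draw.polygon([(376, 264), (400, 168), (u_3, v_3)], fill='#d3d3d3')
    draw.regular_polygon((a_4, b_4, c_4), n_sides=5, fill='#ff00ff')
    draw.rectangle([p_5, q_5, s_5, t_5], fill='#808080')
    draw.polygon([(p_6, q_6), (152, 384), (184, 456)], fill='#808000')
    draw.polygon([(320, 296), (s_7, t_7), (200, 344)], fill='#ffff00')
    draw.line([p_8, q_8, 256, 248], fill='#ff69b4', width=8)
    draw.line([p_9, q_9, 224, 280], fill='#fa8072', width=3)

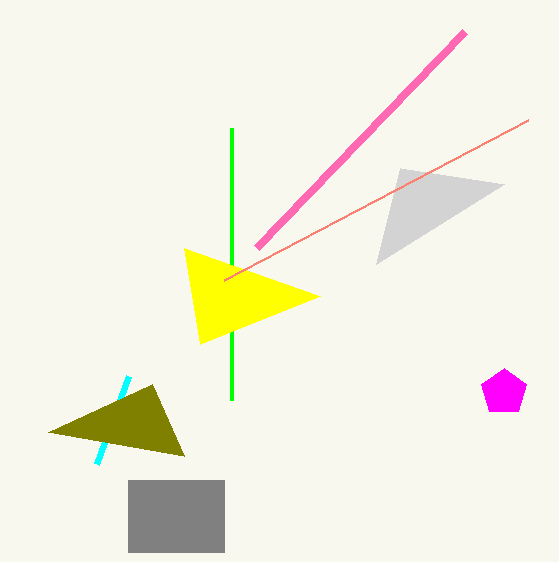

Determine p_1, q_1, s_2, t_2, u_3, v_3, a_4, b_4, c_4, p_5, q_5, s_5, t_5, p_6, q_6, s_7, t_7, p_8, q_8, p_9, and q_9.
p_1 = 232
q_1 = 400
s_2 = 96
t_2 = 464
u_3 = 504
v_3 = 184
a_4 = 504
b_4 = 392
c_4 = 24
p_5 = 128
q_5 = 480
s_5 = 224
t_5 = 552
p_6 = 48
q_6 = 432
s_7 = 184
t_7 = 248
p_8 = 464
q_8 = 32
p_9 = 528
q_9 = 120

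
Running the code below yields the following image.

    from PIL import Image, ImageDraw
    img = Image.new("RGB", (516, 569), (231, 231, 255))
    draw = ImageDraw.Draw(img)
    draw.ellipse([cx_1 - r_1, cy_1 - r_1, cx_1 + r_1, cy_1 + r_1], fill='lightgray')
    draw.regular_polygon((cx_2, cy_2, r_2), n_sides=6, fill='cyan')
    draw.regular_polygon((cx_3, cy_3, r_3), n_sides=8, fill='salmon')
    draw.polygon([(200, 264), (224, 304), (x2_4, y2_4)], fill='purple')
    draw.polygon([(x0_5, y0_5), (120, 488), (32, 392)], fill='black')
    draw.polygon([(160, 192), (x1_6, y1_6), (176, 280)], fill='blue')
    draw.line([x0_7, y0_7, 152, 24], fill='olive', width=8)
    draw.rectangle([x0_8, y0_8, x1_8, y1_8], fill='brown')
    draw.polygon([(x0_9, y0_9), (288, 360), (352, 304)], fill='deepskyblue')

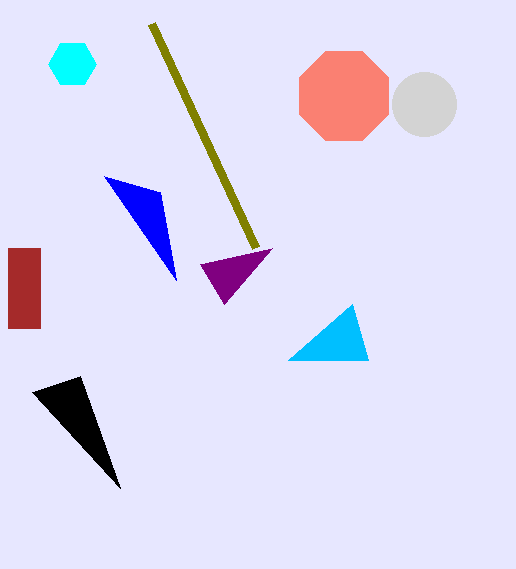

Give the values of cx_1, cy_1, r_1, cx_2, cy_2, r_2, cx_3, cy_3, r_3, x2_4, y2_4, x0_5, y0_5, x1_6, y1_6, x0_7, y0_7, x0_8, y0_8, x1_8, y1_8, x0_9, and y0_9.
cx_1 = 424, cy_1 = 104, r_1 = 32, cx_2 = 72, cy_2 = 64, r_2 = 24, cx_3 = 344, cy_3 = 96, r_3 = 48, x2_4 = 272, y2_4 = 248, x0_5 = 80, y0_5 = 376, x1_6 = 104, y1_6 = 176, x0_7 = 256, y0_7 = 248, x0_8 = 8, y0_8 = 248, x1_8 = 40, y1_8 = 328, x0_9 = 368, y0_9 = 360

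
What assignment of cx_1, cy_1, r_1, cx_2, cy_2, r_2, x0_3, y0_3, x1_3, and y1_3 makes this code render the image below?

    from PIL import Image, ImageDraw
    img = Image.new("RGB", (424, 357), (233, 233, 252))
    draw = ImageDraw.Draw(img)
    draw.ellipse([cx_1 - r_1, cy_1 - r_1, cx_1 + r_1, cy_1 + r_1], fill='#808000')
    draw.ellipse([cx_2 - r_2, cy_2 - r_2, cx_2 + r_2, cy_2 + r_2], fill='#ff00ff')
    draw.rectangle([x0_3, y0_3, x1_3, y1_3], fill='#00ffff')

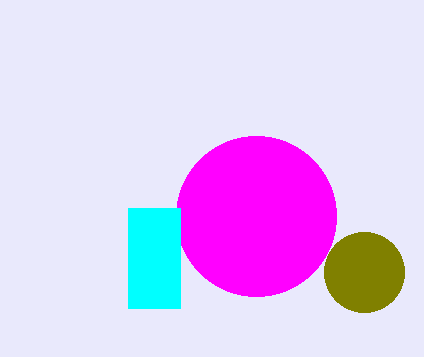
cx_1 = 364
cy_1 = 272
r_1 = 40
cx_2 = 256
cy_2 = 216
r_2 = 80
x0_3 = 128
y0_3 = 208
x1_3 = 180
y1_3 = 308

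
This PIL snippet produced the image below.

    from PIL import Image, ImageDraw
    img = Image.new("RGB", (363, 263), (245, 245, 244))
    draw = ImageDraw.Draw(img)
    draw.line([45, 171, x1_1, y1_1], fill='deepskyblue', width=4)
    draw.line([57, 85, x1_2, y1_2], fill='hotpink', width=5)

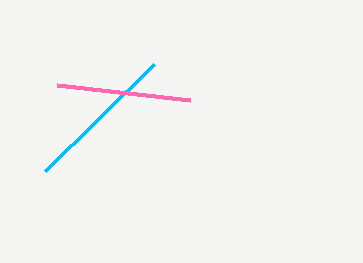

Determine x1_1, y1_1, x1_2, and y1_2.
x1_1 = 154
y1_1 = 64
x1_2 = 190
y1_2 = 100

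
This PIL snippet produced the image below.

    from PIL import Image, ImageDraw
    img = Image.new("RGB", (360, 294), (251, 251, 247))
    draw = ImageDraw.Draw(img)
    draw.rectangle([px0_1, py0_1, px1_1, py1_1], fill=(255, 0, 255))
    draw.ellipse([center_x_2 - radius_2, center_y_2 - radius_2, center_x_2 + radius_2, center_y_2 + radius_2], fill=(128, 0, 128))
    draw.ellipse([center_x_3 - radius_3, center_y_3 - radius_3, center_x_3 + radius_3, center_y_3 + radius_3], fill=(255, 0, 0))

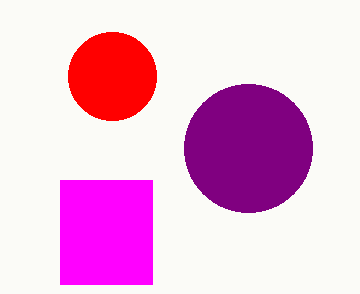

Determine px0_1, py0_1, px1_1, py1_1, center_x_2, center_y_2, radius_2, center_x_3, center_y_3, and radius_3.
px0_1 = 60; py0_1 = 180; px1_1 = 152; py1_1 = 284; center_x_2 = 248; center_y_2 = 148; radius_2 = 64; center_x_3 = 112; center_y_3 = 76; radius_3 = 44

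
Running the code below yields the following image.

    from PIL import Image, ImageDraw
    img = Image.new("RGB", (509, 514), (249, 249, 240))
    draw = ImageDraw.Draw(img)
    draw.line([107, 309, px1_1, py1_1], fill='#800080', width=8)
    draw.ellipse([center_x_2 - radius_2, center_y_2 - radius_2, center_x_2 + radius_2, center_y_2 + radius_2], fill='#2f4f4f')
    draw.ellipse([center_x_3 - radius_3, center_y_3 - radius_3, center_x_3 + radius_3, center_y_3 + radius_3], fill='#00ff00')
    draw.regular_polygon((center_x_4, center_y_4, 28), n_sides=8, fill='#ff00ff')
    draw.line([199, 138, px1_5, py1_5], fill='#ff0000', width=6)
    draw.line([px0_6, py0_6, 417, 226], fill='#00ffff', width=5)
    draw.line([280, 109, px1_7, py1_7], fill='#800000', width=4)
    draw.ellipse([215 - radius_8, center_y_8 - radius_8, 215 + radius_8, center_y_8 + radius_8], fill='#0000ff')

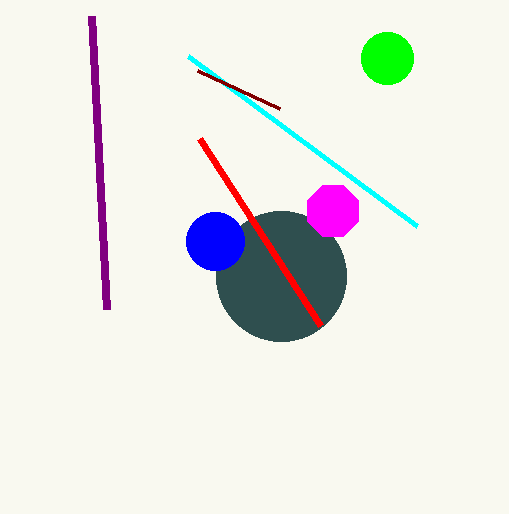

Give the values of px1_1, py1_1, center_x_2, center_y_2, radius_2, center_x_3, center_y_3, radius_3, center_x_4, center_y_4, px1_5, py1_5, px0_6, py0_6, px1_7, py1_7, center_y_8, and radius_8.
px1_1 = 92, py1_1 = 16, center_x_2 = 281, center_y_2 = 276, radius_2 = 65, center_x_3 = 387, center_y_3 = 58, radius_3 = 26, center_x_4 = 333, center_y_4 = 211, px1_5 = 320, py1_5 = 325, px0_6 = 188, py0_6 = 56, px1_7 = 198, py1_7 = 71, center_y_8 = 241, radius_8 = 29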